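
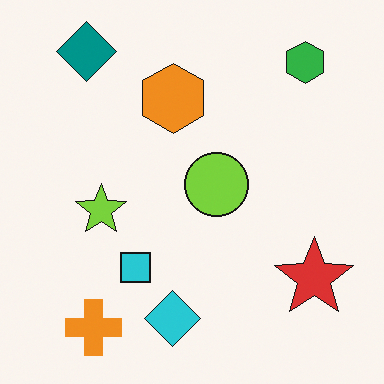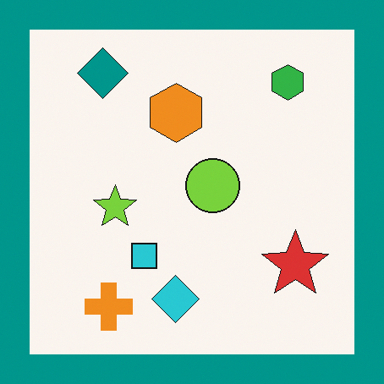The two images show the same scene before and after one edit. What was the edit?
Framed with a teal border.

A solid teal frame runs around the edge of the second image, with the content slightly shrunk inside it.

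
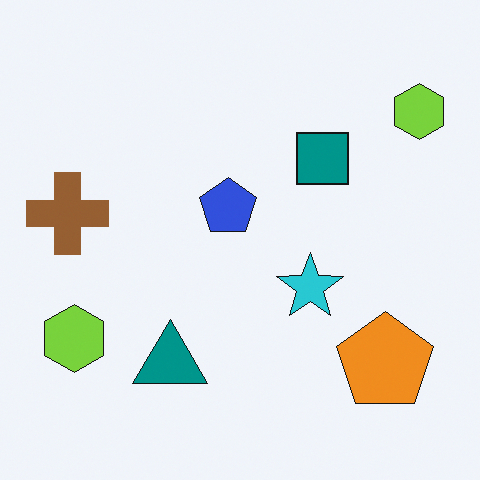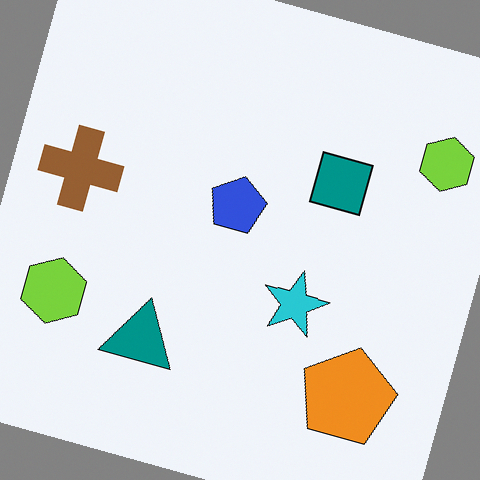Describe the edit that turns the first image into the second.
It was rotated clockwise by a moderate amount.

Every shape is tilted by the same angle and the image corners show triangular fill wedges — a whole-image rotation by a non-right angle.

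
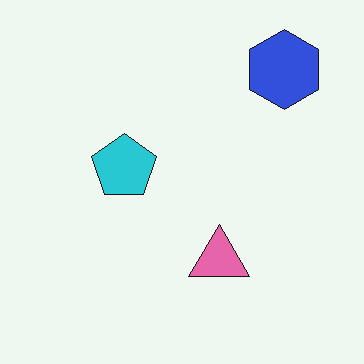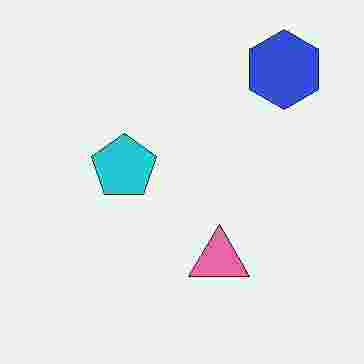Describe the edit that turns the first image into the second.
The second image is the first heavily JPEG-compressed with obvious blocking artifacts.

Blocky 8×8 compression artifacts appear around shape edges and the flat background shows ringing — characteristic JPEG degradation.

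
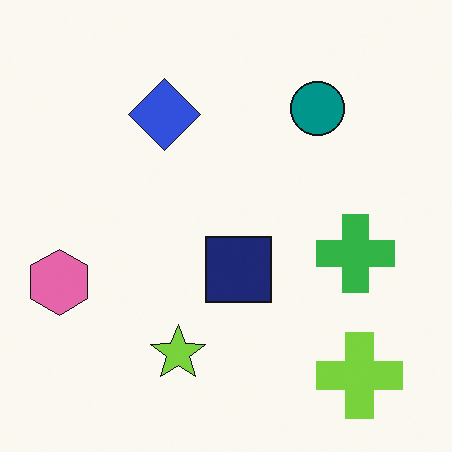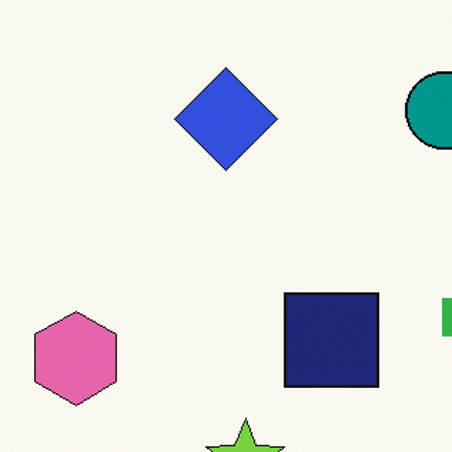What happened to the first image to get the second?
It was cropped slightly and scaled back up.

The visible shapes are larger and the field of view is narrower; shapes near the original edges may be partly or wholly outside the frame — a crop-and-rescale.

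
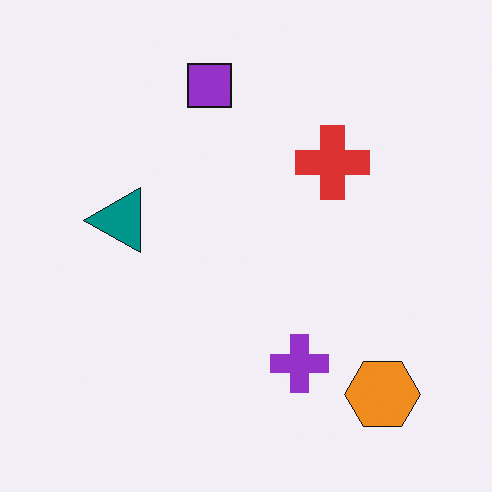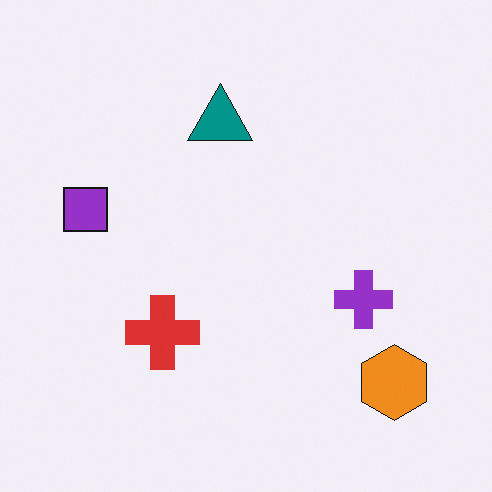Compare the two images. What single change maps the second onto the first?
The transformation is: transposed (reflected across the top-left ↔ bottom-right diagonal).

Shapes have swapped their row and column positions — what was in the top-right is now in the bottom-left — a diagonal reflection.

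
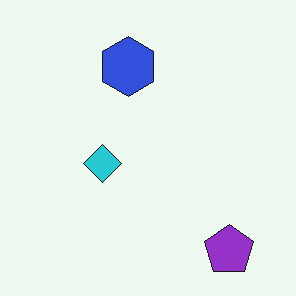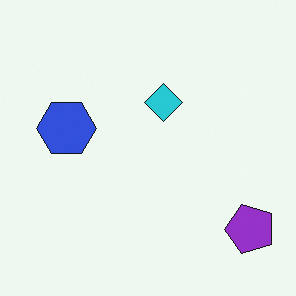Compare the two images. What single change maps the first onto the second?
It was transposed (reflected across the top-left ↔ bottom-right diagonal).

Shapes have swapped their row and column positions — what was in the top-right is now in the bottom-left — a diagonal reflection.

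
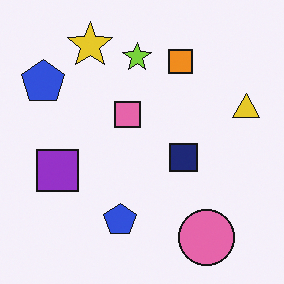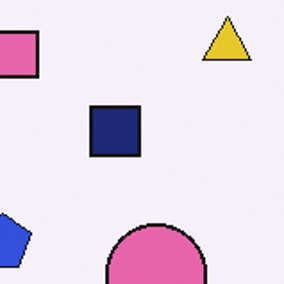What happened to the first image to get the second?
This is the original image cropped to a noticeably smaller region and rescaled.

The visible shapes are larger and the field of view is narrower; shapes near the original edges may be partly or wholly outside the frame — a crop-and-rescale.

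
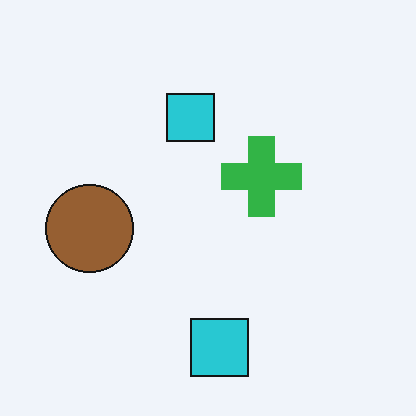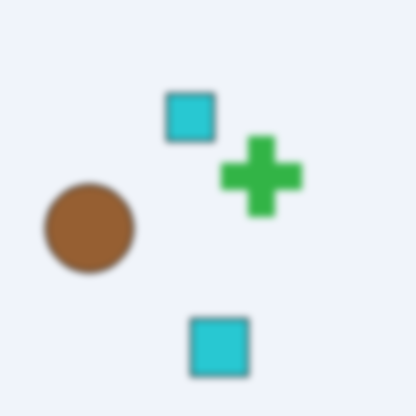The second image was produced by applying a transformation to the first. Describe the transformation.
This is the original image noticeably gaussian-blurred.

Shape edges and outlines are uniformly softened across the whole image.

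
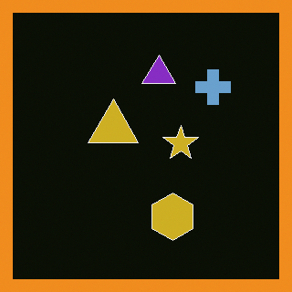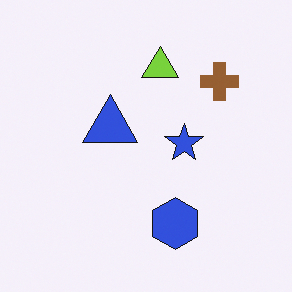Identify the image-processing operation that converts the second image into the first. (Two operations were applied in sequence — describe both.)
It was color-inverted (negative), then framed with a orange border.

The light background has become dark and every shape's color is its complement — a photographic negative. A solid orange frame runs around the edge of the first image, with the content slightly shrunk inside it.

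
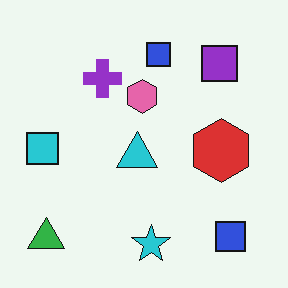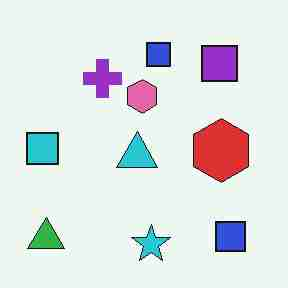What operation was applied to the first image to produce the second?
This is the original image degraded with heavy JPEG compression.

Blocky 8×8 compression artifacts appear around shape edges and the flat background shows ringing — characteristic JPEG degradation.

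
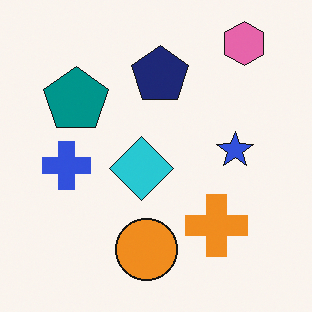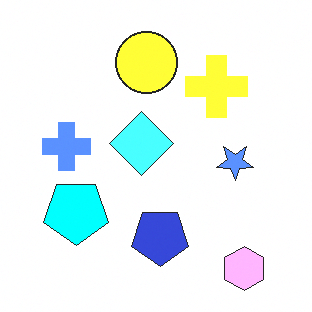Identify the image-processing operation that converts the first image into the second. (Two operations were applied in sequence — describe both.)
Flipped vertically (top ↔ bottom), then substantially brightened.

The pink hexagon is in the top-right of the first image and the bottom-right of the second — shapes on opposite sides of the horizontal midline have swapped in a mirror flip. Every pixel — background and shapes alike — is uniformly brightened.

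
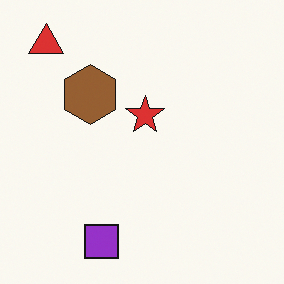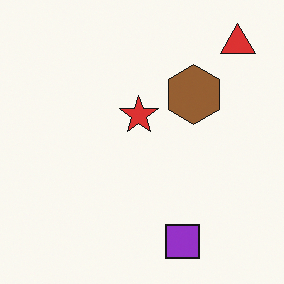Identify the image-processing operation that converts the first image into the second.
The second image is the first flipped horizontally (left ↔ right).

The red triangle is in the top-left of the first image and the top-right of the second — shapes on opposite sides of the vertical midline have swapped in a mirror flip.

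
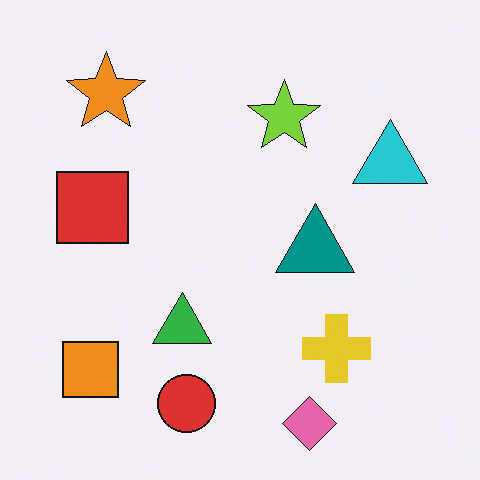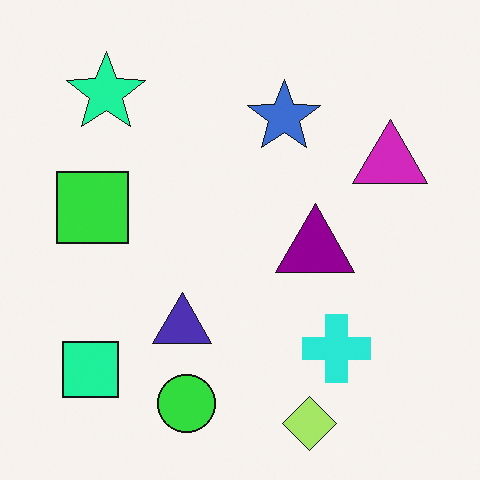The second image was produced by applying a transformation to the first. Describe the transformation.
It was hue-shifted noticeably.

Every shape's color has rotated by the same amount around the hue wheel — a uniform hue shift.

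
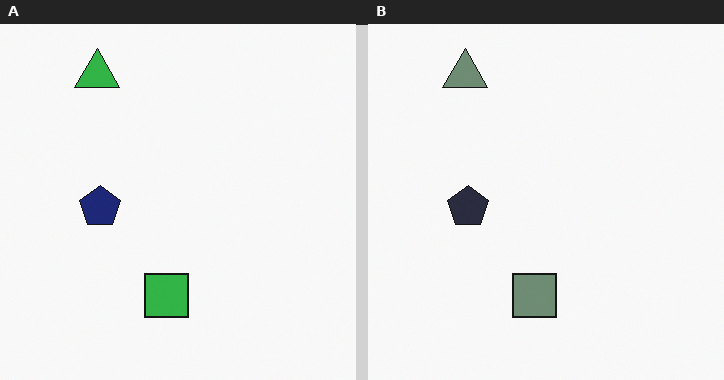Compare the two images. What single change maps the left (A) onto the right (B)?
This is the original image heavily desaturated.

All colors are more muted and greyish — a global saturation change.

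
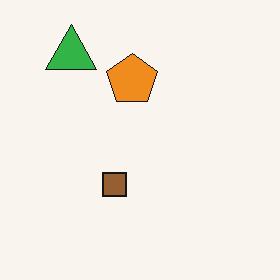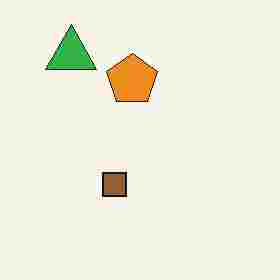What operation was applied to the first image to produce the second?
This is the original image heavily JPEG-compressed with obvious blocking artifacts.

Blocky 8×8 compression artifacts appear around shape edges and the flat background shows ringing — characteristic JPEG degradation.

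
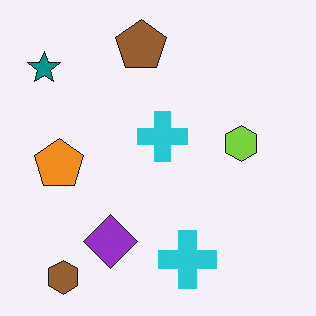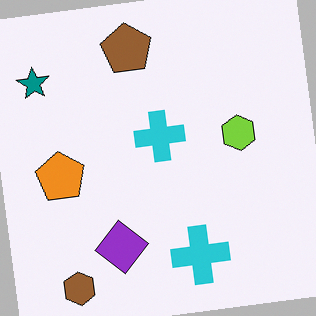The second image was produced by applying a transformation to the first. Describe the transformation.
The second image is the first rotated counter-clockwise by a slight angle.

Every shape is tilted by the same angle and the image corners show triangular fill wedges — a whole-image rotation by a non-right angle.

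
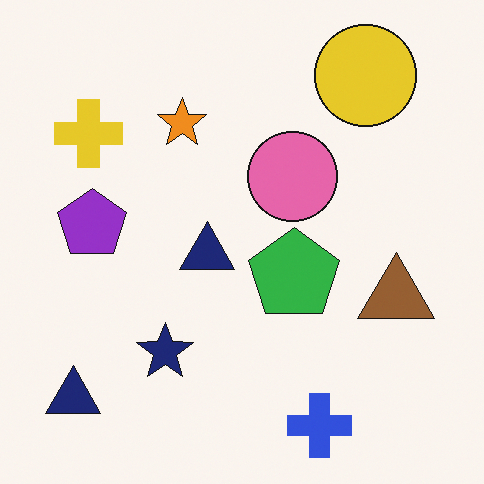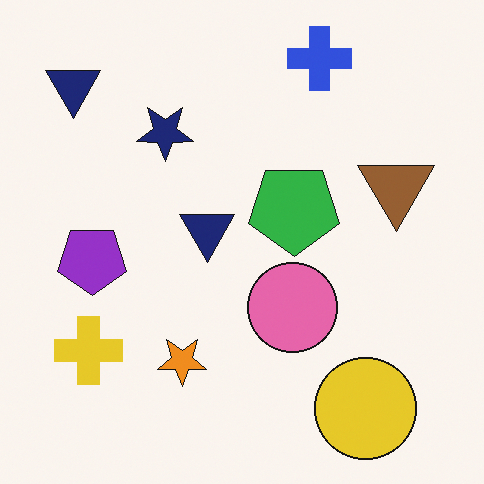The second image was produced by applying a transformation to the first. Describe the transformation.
The transformation is: flipped vertically (top ↔ bottom).

The blue cross is in the bottom of the first image and the top of the second — shapes on opposite sides of the horizontal midline have swapped in a mirror flip.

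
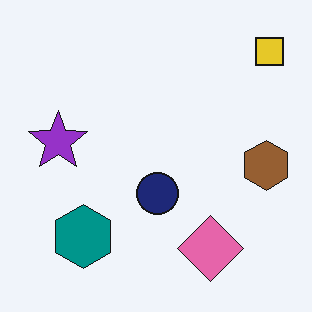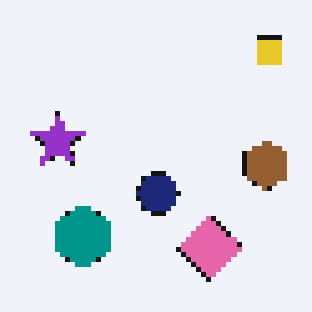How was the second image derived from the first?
The second image is the first lightly pixelated (a mild mosaic effect).

Shapes are reduced to large square blocks; fine edges and outlines are lost — a downscale-then-upscale (mosaic) effect.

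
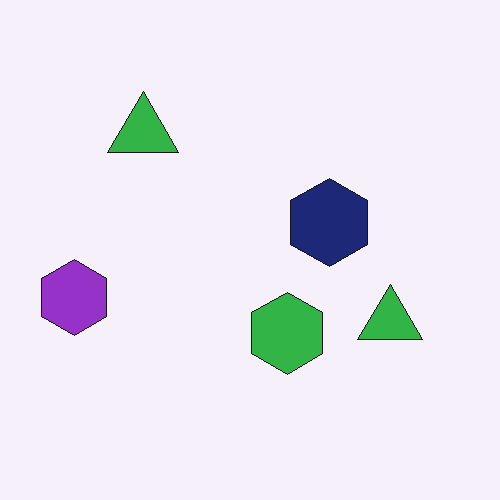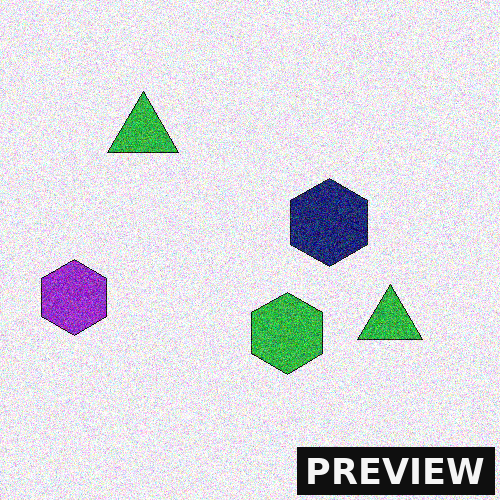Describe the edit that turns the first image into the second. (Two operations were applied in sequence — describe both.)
This is the original image degraded with a thick layer of grain, then watermarked with the text "PREVIEW" in the lower-right corner.

Random speckle covers the whole image, including the flat background. A dark label reading "PREVIEW" appears in the lower-right corner.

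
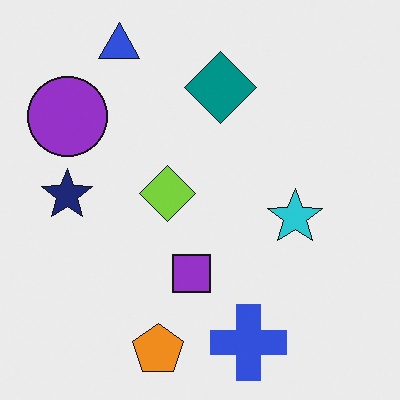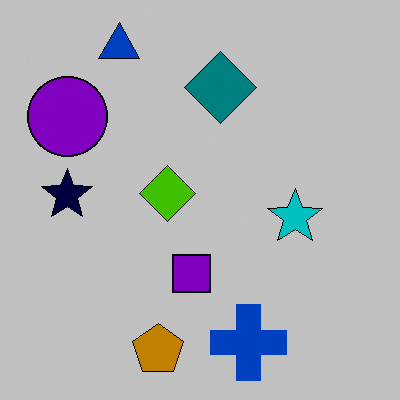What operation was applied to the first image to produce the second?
The second image is the first heavily posterized to just a handful of flat colors.

Each flat color has snapped to a coarser quantized level — most visibly, the near-white background has dropped to a flat grey.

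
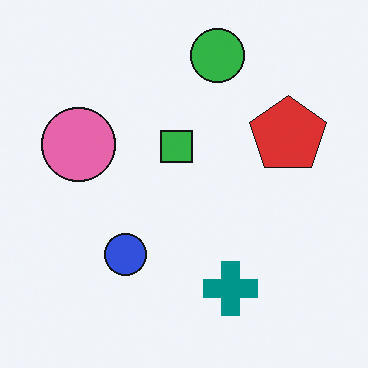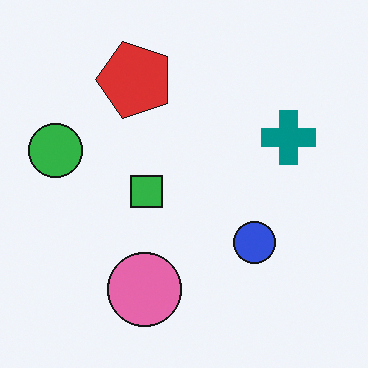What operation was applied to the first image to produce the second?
The image was rotated 90° counter-clockwise.

The green circle sits in the top of the first image and the left of the second — consistent with a whole-image 90° counter-clockwise rotation.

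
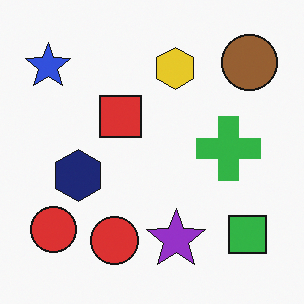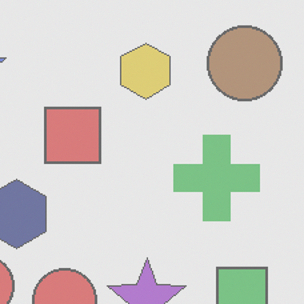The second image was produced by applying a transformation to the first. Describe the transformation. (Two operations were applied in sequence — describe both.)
The image was cropped to a modestly smaller region and rescaled, then given much lower contrast.

The visible shapes are larger and the field of view is narrower; shapes near the original edges may be partly or wholly outside the frame — a crop-and-rescale. Tones are pushed toward mid-grey across the whole image — a global contrast change.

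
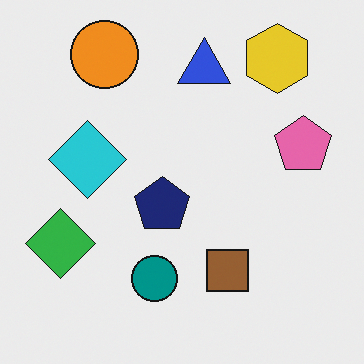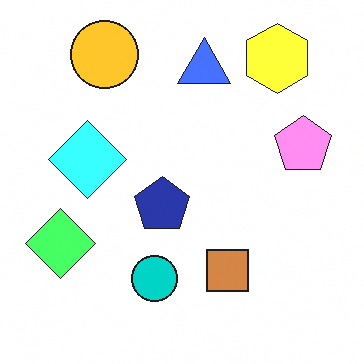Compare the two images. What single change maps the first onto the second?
The image was brightened a lot.

Every pixel — background and shapes alike — is uniformly brightened.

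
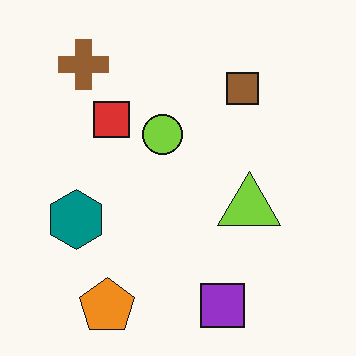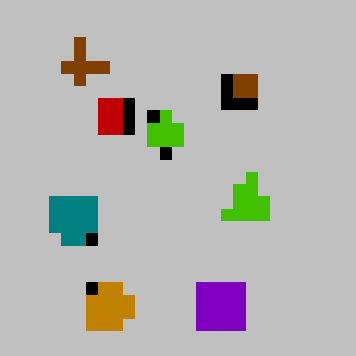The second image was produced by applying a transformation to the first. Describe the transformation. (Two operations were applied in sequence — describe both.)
It was heavily posterized to just a handful of flat colors, then heavily pixelated into large blocks.

Each flat color has snapped to a coarser quantized level — most visibly, the near-white background has dropped to a flat grey. Shapes are reduced to large square blocks; fine edges and outlines are lost — a downscale-then-upscale (mosaic) effect.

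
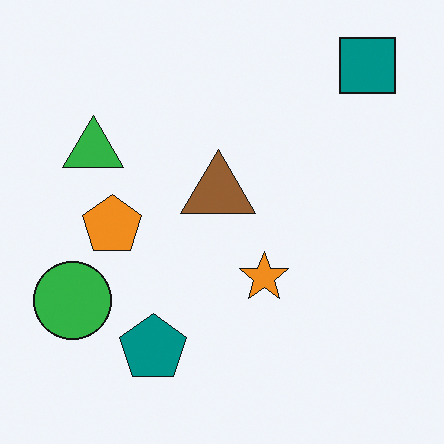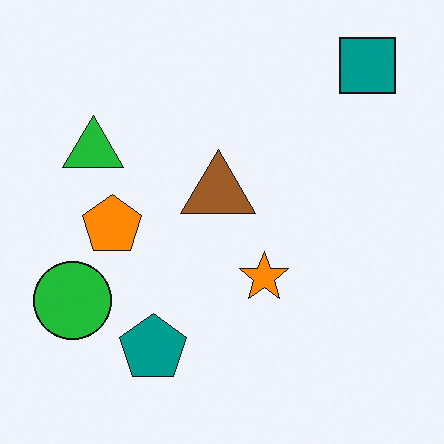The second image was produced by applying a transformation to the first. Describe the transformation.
This is the original image slightly oversaturated.

All colors are more vivid — a global saturation change.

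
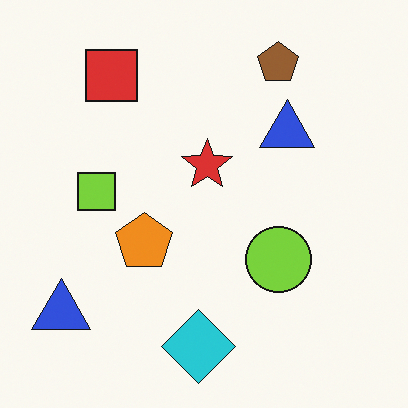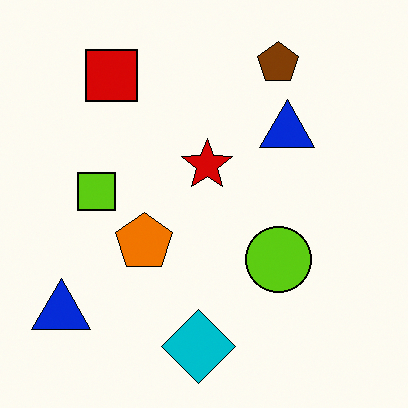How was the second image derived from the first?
The image was given slightly increased contrast.

Tones are pushed away from mid-grey across the whole image — a global contrast change.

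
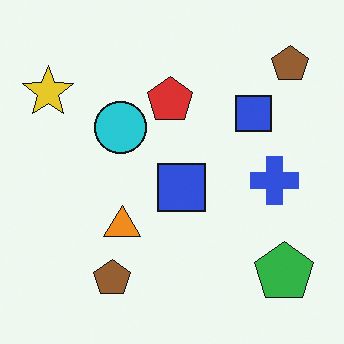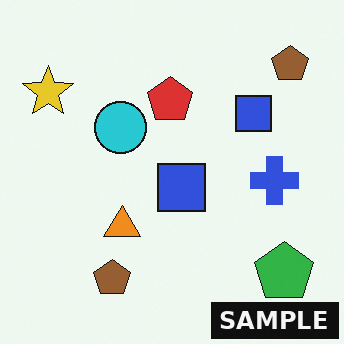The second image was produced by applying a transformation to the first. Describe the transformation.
It was watermarked with the text "SAMPLE" in the lower-right corner.

A dark label reading "SAMPLE" appears in the lower-right corner.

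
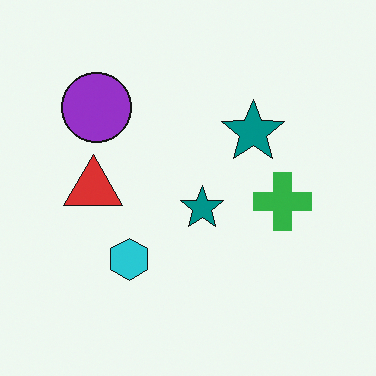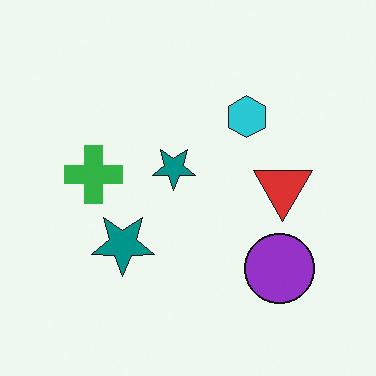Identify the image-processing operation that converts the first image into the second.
The transformation is: rotated 180°.

The purple circle sits in the top-left of the first image and the bottom-right of the second — consistent with a whole-image 180° rotation.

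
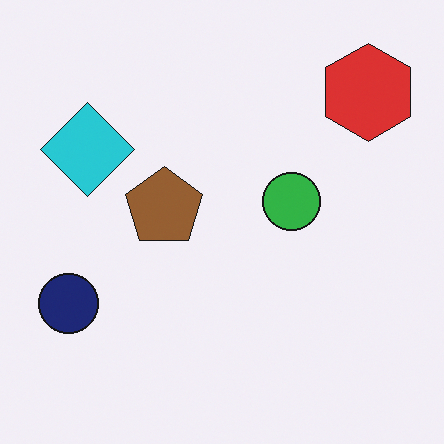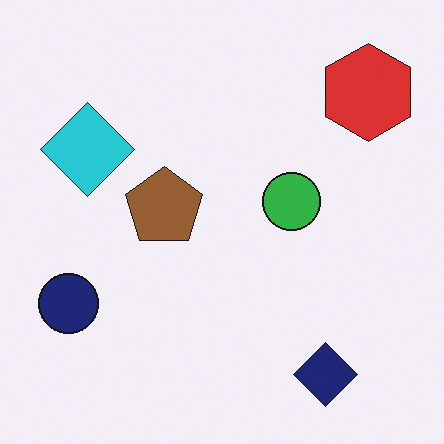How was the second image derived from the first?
It was overlaid with an additional navy diamond.

A navy diamond appears in the second image that is absent from the first.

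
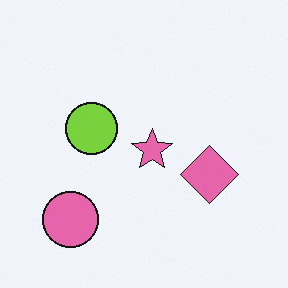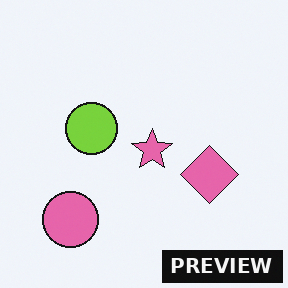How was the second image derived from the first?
The transformation is: watermarked with the text "PREVIEW" in the lower-right corner.

A dark label reading "PREVIEW" appears in the lower-right corner.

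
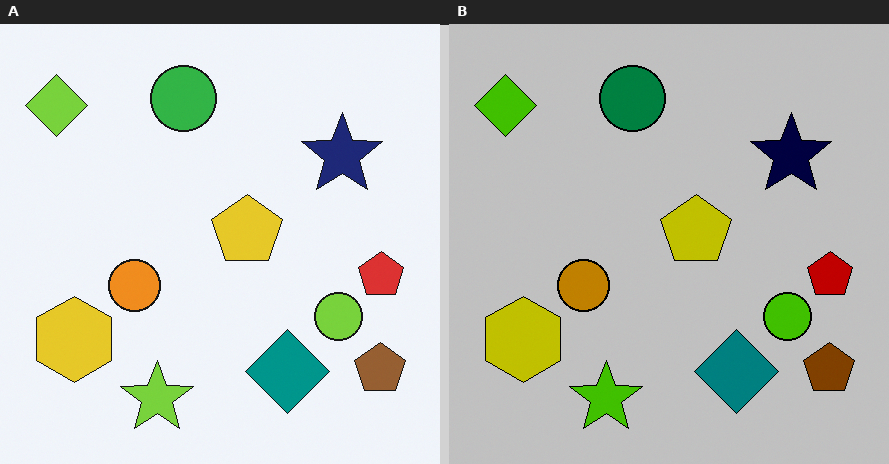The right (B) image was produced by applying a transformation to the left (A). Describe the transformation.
This is the original image heavily posterized to just a handful of flat colors.

Each flat color has snapped to a coarser quantized level — most visibly, the near-white background has dropped to a flat grey.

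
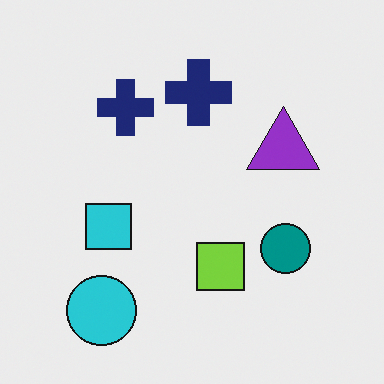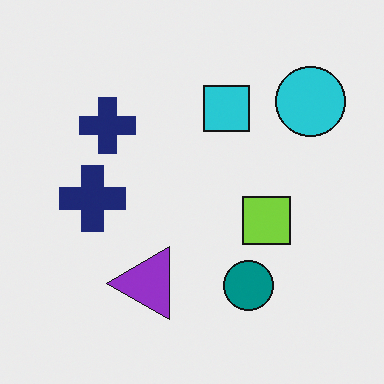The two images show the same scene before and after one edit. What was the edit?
Transposed (reflected across the top-left ↔ bottom-right diagonal).

Shapes have swapped their row and column positions — what was in the top-right is now in the bottom-left — a diagonal reflection.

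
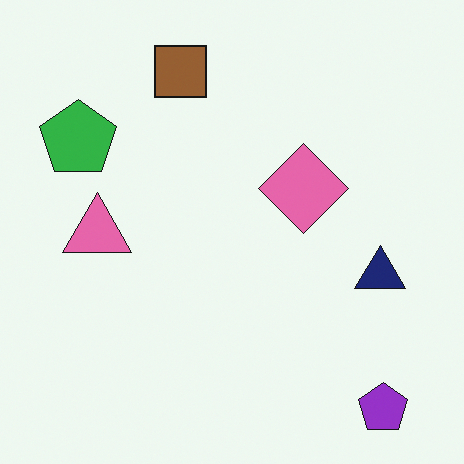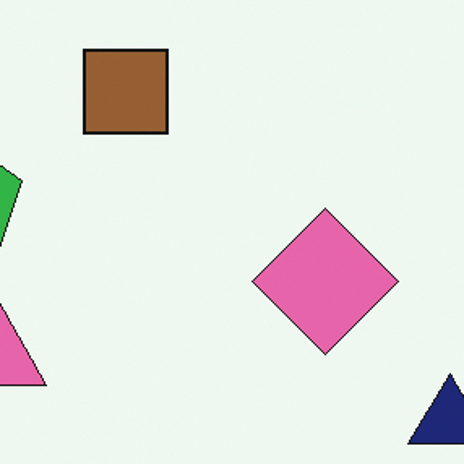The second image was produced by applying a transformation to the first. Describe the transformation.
Cropped tightly and scaled back up.

The visible shapes are larger and the field of view is narrower; shapes near the original edges may be partly or wholly outside the frame — a crop-and-rescale.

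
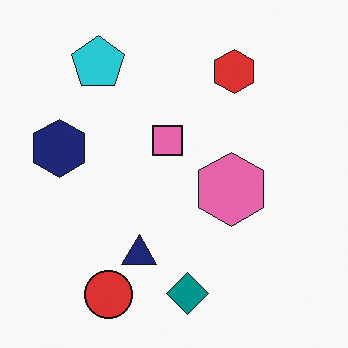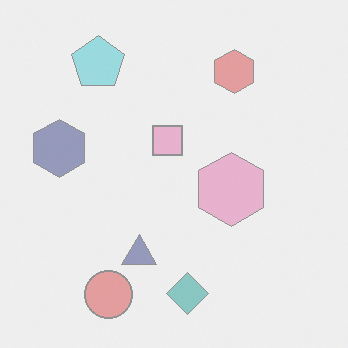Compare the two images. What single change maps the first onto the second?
The image was washed out (contrast reduced).

Tones are pushed toward mid-grey across the whole image — a global contrast change.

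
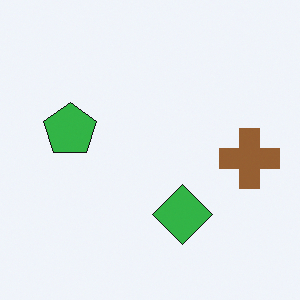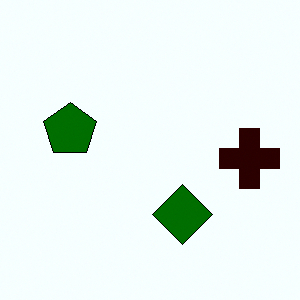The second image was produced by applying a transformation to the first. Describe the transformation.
This is the original image given much higher contrast.

Tones are pushed away from mid-grey across the whole image — a global contrast change.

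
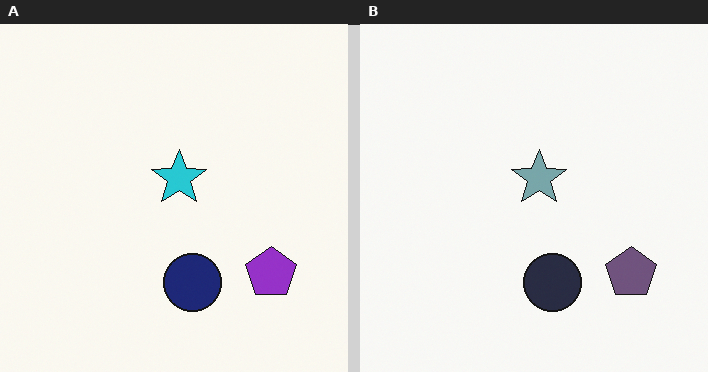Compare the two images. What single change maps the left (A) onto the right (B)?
Made much more muted (saturation change).

All colors are more muted and greyish — a global saturation change.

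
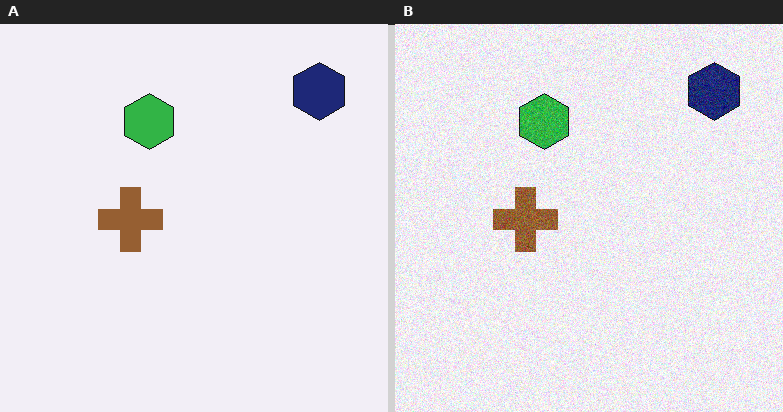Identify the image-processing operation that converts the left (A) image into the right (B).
The transformation is: degraded with visible gaussian noise.

Random speckle covers the whole image, including the flat background.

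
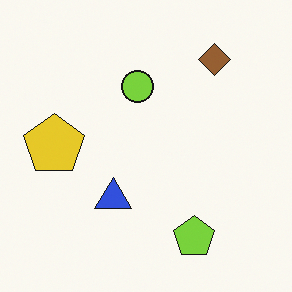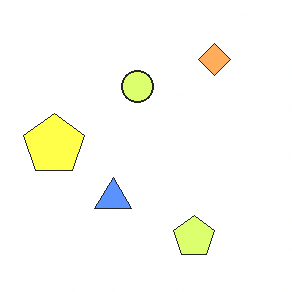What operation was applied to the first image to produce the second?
This is the original image noticeably brightened.

Every pixel — background and shapes alike — is uniformly brightened.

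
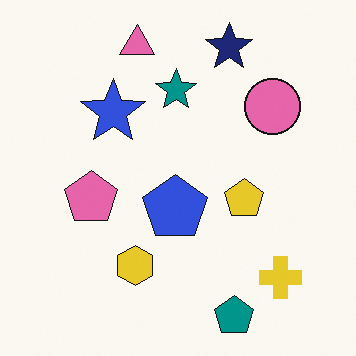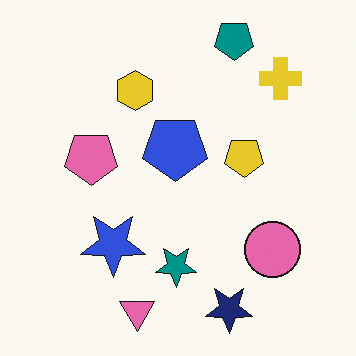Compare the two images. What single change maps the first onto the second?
The second image is the first flipped vertically (top ↔ bottom).

The teal pentagon is in the bottom of the first image and the top of the second — shapes on opposite sides of the horizontal midline have swapped in a mirror flip.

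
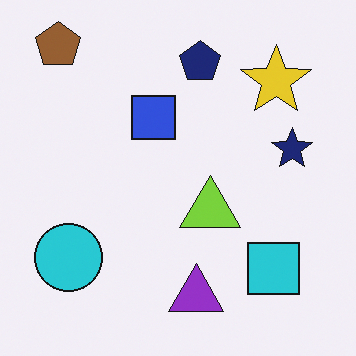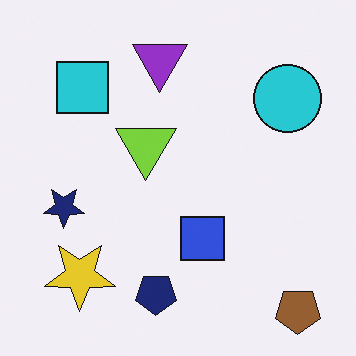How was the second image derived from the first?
It was rotated 180°.

The brown pentagon sits in the top-left of the first image and the bottom-right of the second — consistent with a whole-image 180° rotation.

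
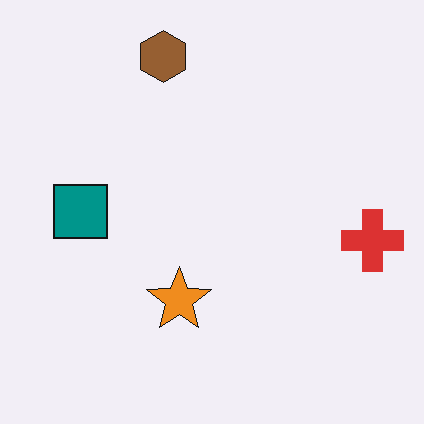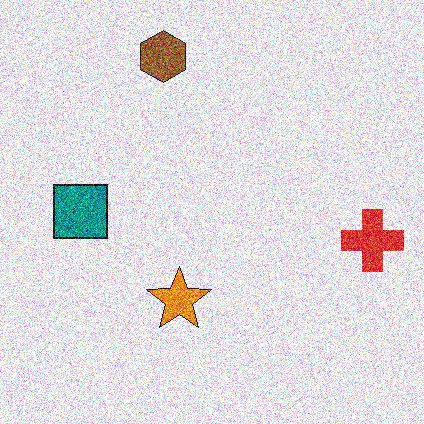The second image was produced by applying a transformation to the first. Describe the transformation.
It was degraded with heavy additive noise.

Random speckle covers the whole image, including the flat background.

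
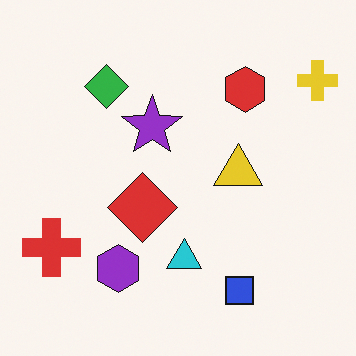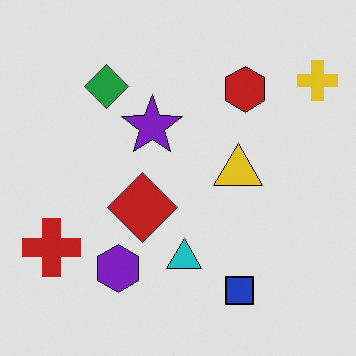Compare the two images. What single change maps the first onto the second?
Posterized to a reduced palette.

Each flat color has snapped to a coarser quantized level — most visibly, the near-white background has dropped to a flat grey.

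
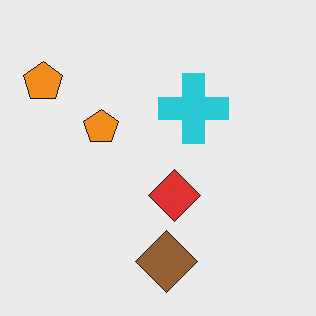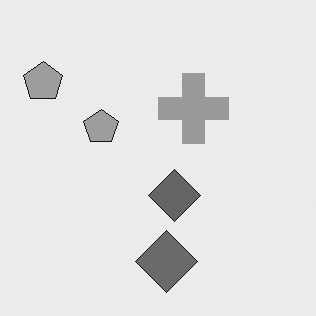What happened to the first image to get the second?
The second image is the first converted to grayscale.

All color is removed — every shape is now a shade of grey.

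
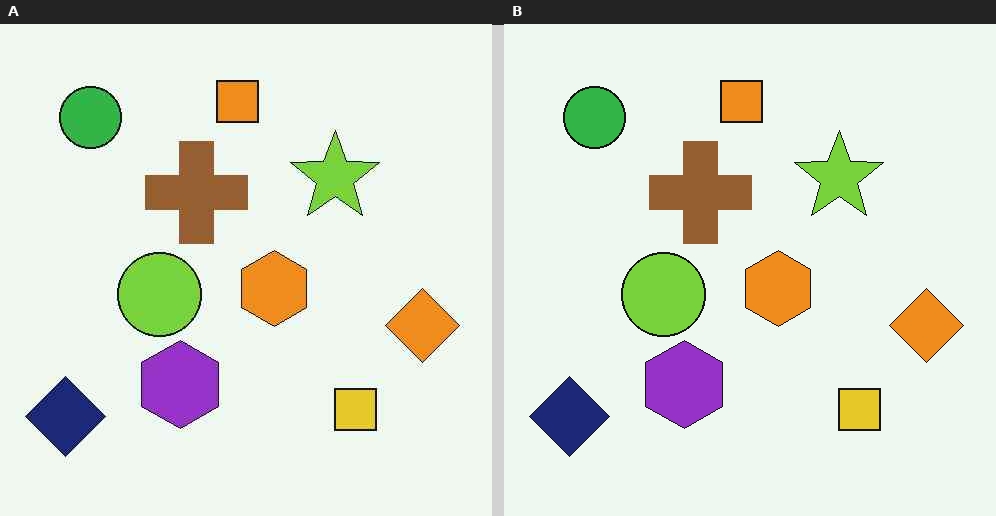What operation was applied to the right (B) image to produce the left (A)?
The left (A) image is the right (B) given moderate JPEG compression.

Blocky 8×8 compression artifacts appear around shape edges and the flat background shows ringing — characteristic JPEG degradation.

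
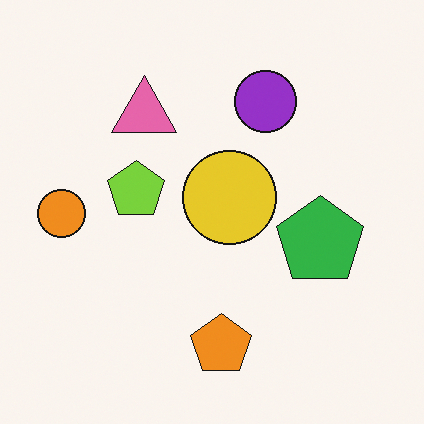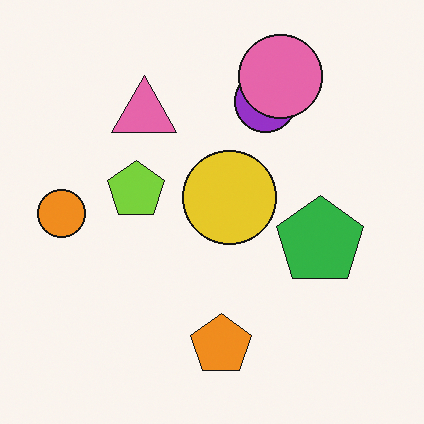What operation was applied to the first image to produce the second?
Overlaid with an additional pink circle.

A pink circle appears in the second image that is absent from the first.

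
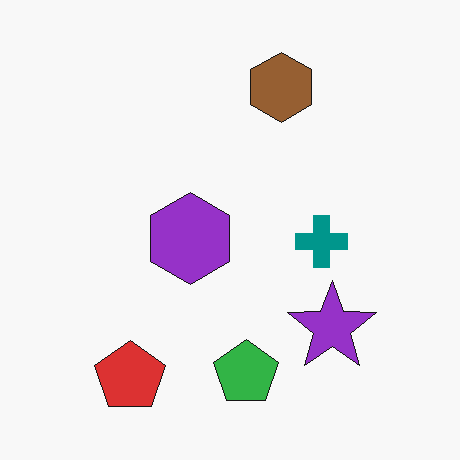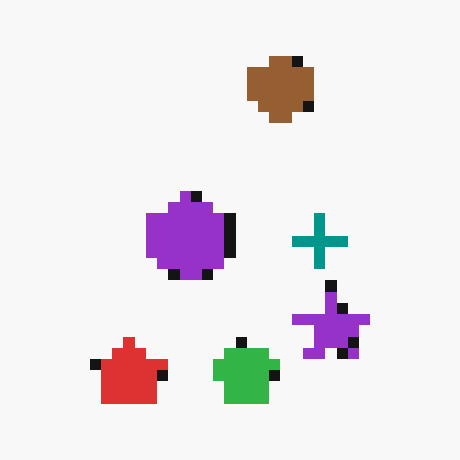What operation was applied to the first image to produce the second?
It was coarsely pixelated.

Shapes are reduced to large square blocks; fine edges and outlines are lost — a downscale-then-upscale (mosaic) effect.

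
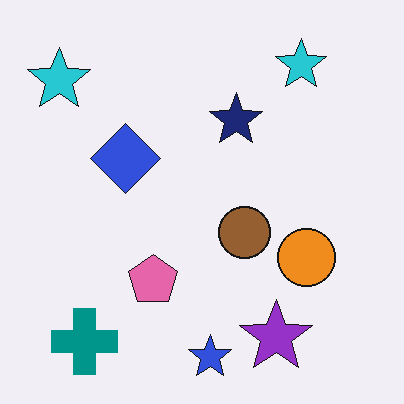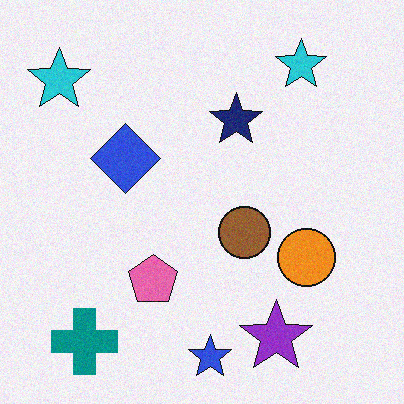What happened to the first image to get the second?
The image was degraded with a light layer of grain.

Random speckle covers the whole image, including the flat background.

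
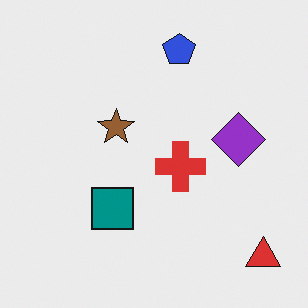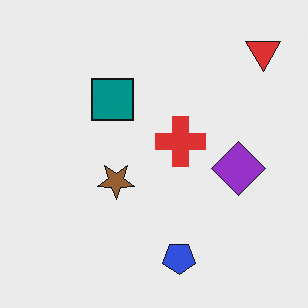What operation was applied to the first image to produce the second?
Flipped vertically (top ↔ bottom).

The blue pentagon is in the top of the first image and the bottom of the second — shapes on opposite sides of the horizontal midline have swapped in a mirror flip.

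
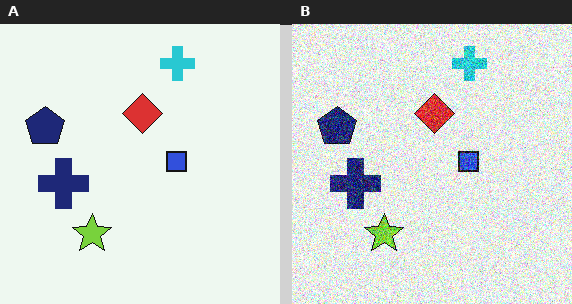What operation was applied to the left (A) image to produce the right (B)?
Degraded with strong gaussian noise.

Random speckle covers the whole image, including the flat background.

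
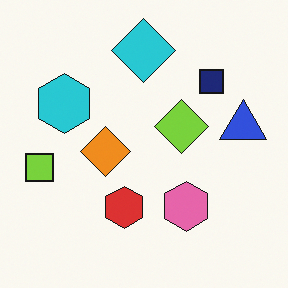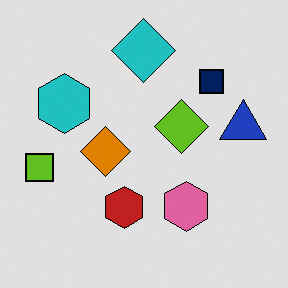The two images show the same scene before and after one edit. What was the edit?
The second image is the first moderately posterized.

Each flat color has snapped to a coarser quantized level — most visibly, the near-white background has dropped to a flat grey.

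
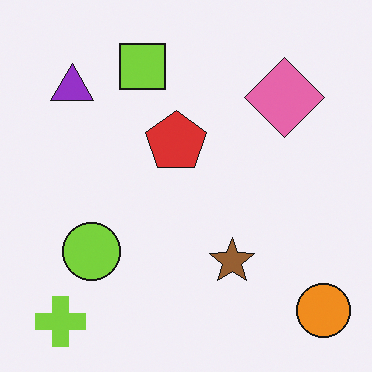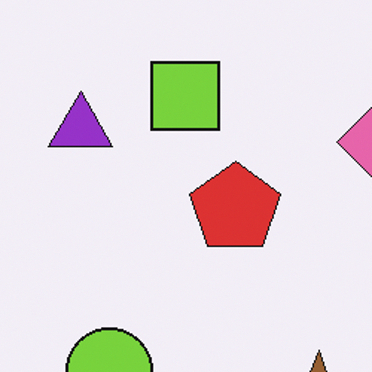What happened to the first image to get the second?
This is the original image cropped slightly and scaled back up.

The visible shapes are larger and the field of view is narrower; shapes near the original edges may be partly or wholly outside the frame — a crop-and-rescale.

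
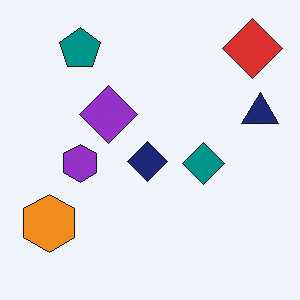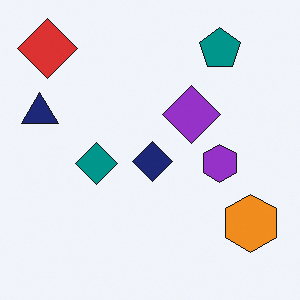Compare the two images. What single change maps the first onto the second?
This is the original image flipped horizontally (left ↔ right).

The navy triangle is in the right of the first image and the left of the second — shapes on opposite sides of the vertical midline have swapped in a mirror flip.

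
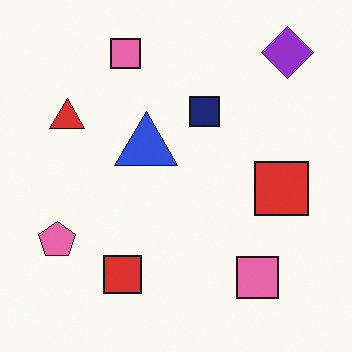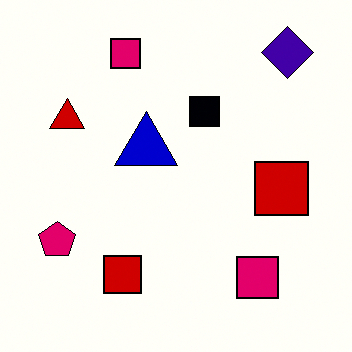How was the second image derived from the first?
The transformation is: given much higher contrast.

Tones are pushed away from mid-grey across the whole image — a global contrast change.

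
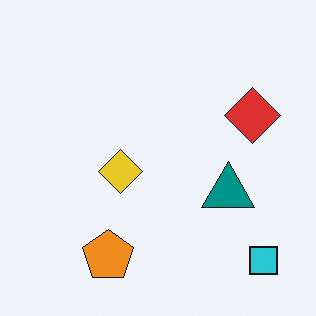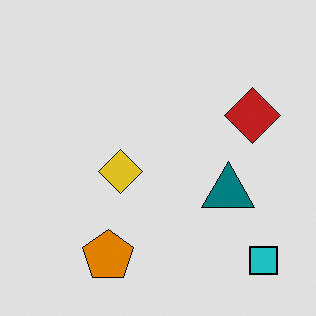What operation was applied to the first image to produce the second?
This is the original image moderately posterized.

Each flat color has snapped to a coarser quantized level — most visibly, the near-white background has dropped to a flat grey.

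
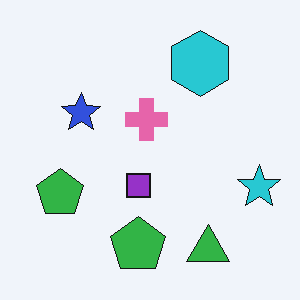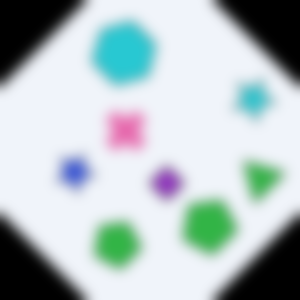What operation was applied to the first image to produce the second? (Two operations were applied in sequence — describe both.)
The image was rotated counter-clockwise by a large amount — several tens of degrees, then strongly gaussian-blurred.

Every shape is tilted by the same angle and the image corners show triangular fill wedges — a whole-image rotation by a non-right angle. Shape edges and outlines are uniformly softened across the whole image.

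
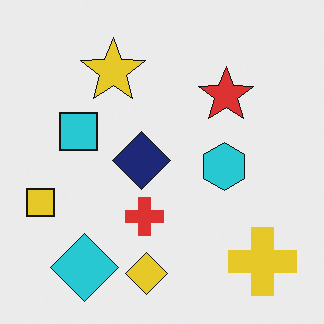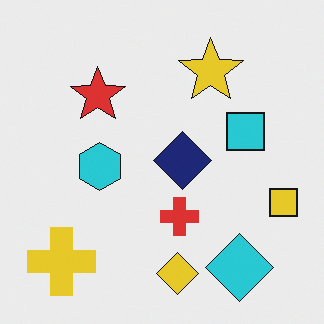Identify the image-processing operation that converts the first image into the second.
This is the original image flipped horizontally (left ↔ right).

The yellow square is in the left of the first image and the right of the second — shapes on opposite sides of the vertical midline have swapped in a mirror flip.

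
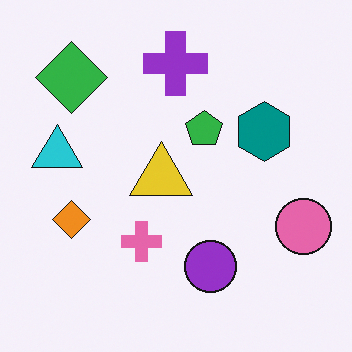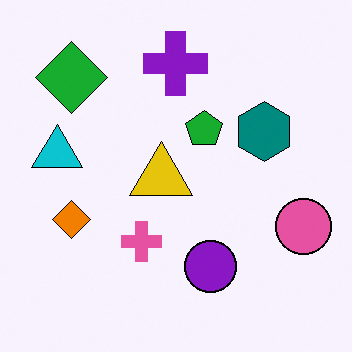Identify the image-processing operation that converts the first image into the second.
It was given slightly increased contrast.

Tones are pushed away from mid-grey across the whole image — a global contrast change.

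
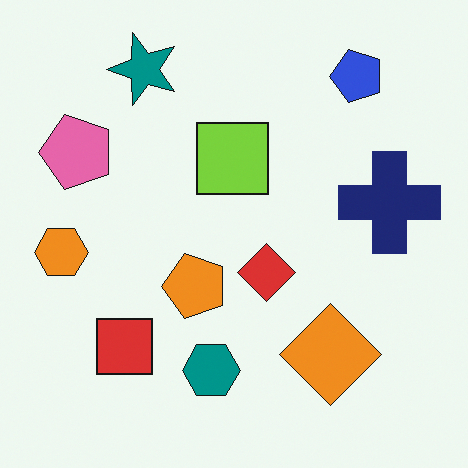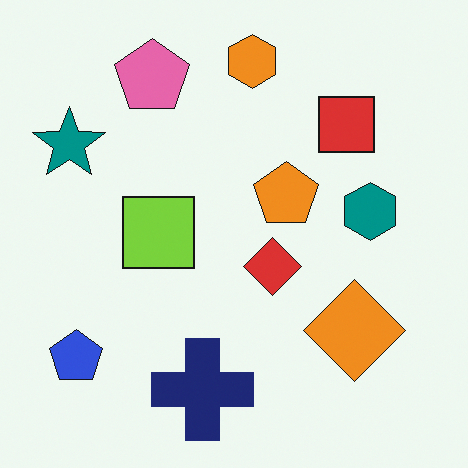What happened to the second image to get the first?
It was transposed (reflected across the top-left ↔ bottom-right diagonal).

Shapes have swapped their row and column positions — what was in the top-right is now in the bottom-left — a diagonal reflection.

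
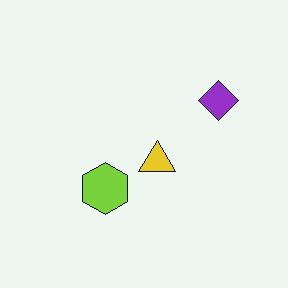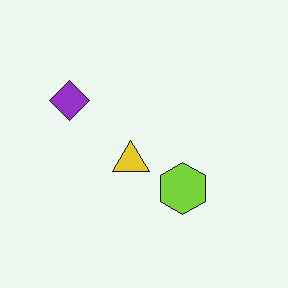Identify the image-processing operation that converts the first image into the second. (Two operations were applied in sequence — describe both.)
The second image is the first flipped horizontally (left ↔ right), then given moderate JPEG compression.

The purple diamond is in the right of the first image and the left of the second — shapes on opposite sides of the vertical midline have swapped in a mirror flip. Blocky 8×8 compression artifacts appear around shape edges and the flat background shows ringing — characteristic JPEG degradation.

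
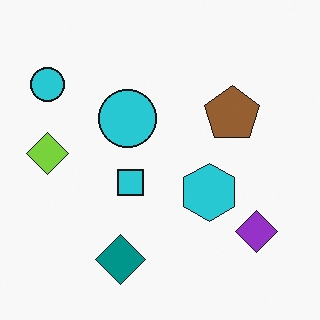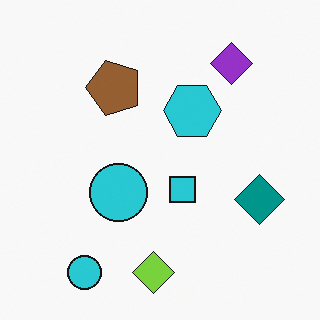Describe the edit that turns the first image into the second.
The second image is the first rotated 90° counter-clockwise.

The purple diamond sits in the bottom-right of the first image and the top-right of the second — consistent with a whole-image 90° counter-clockwise rotation.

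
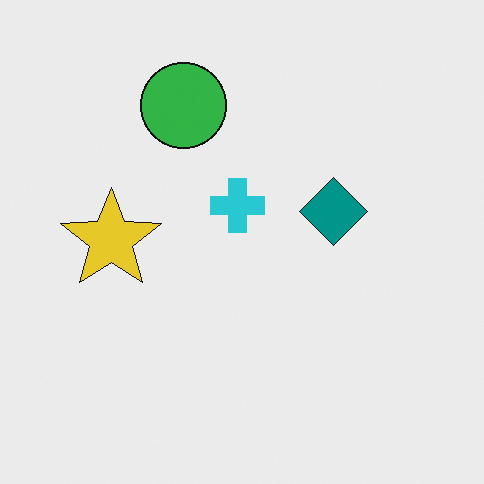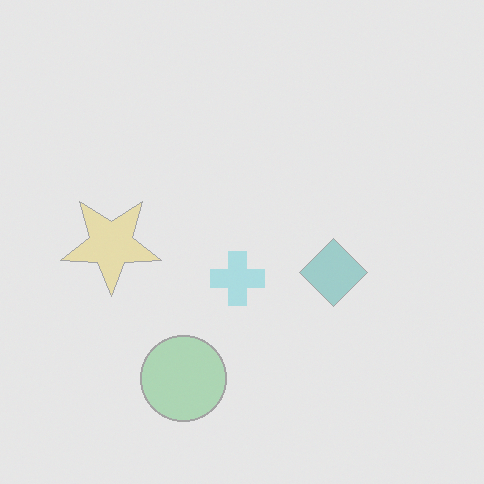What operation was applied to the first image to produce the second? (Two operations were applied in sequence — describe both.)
The transformation is: flipped vertically (top ↔ bottom), then washed out (contrast reduced).

The green circle is in the top of the first image and the bottom of the second — shapes on opposite sides of the horizontal midline have swapped in a mirror flip. Tones are pushed toward mid-grey across the whole image — a global contrast change.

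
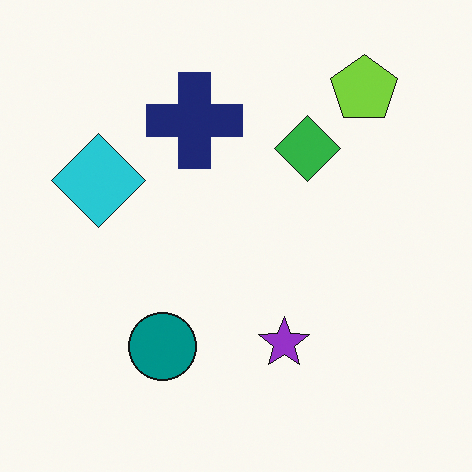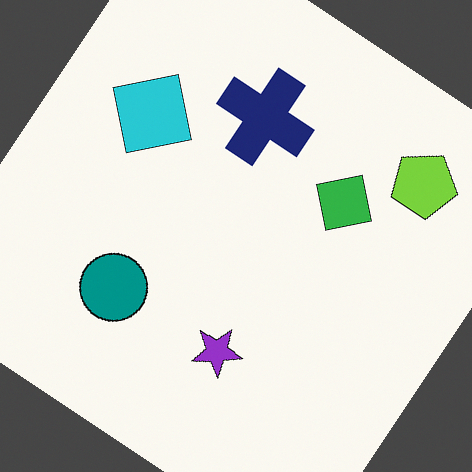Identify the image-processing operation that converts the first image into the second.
Rotated clockwise by a large amount — several tens of degrees.

Every shape is tilted by the same angle and the image corners show triangular fill wedges — a whole-image rotation by a non-right angle.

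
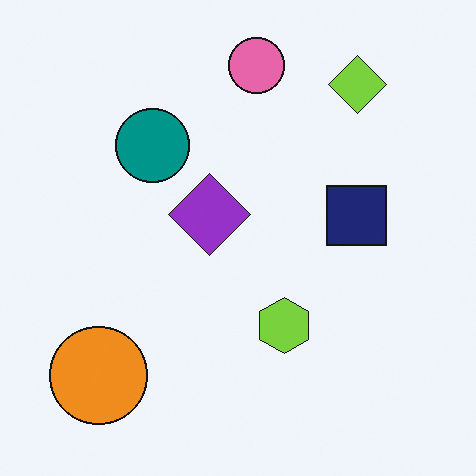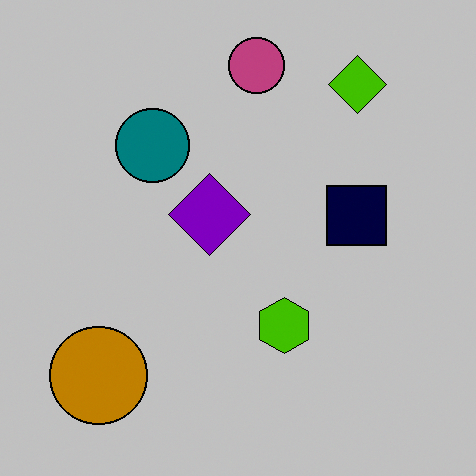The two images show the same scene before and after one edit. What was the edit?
It was aggressively posterized.

Each flat color has snapped to a coarser quantized level — most visibly, the near-white background has dropped to a flat grey.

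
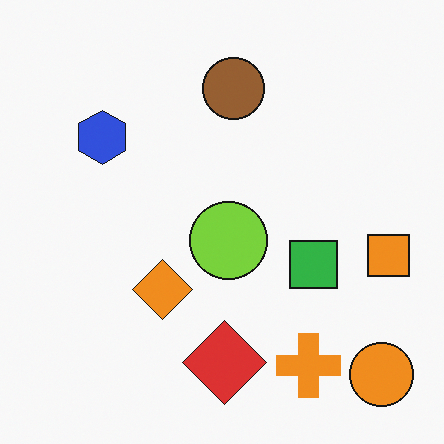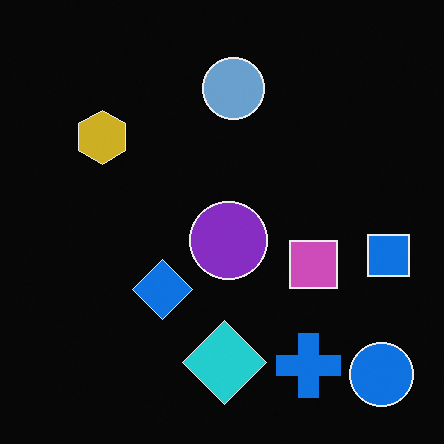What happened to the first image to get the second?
The image was color-inverted (negative).

The light background has become dark and every shape's color is its complement — a photographic negative.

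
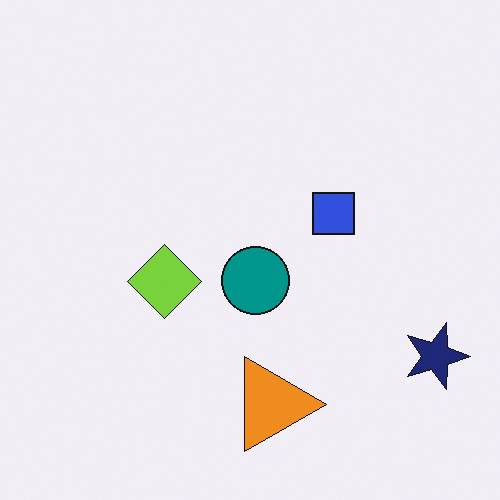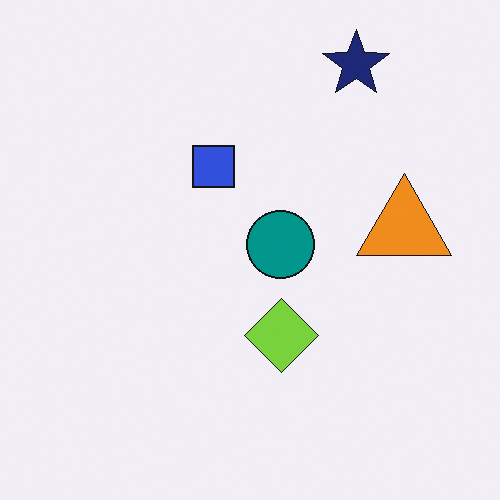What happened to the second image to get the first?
The image was rotated 90° clockwise.

The navy star sits in the top-right of the second image and the bottom-right of the first — consistent with a whole-image 90° clockwise rotation.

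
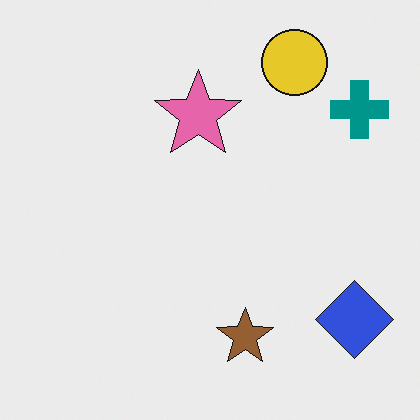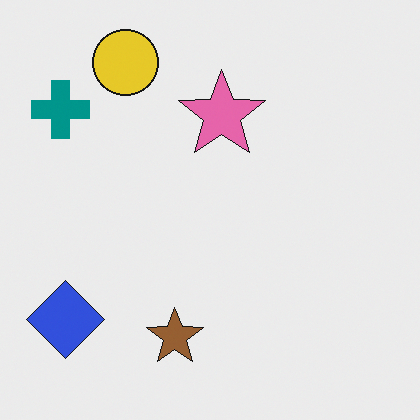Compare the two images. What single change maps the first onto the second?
The second image is the first flipped horizontally (left ↔ right).

The teal cross is in the top-right of the first image and the top-left of the second — shapes on opposite sides of the vertical midline have swapped in a mirror flip.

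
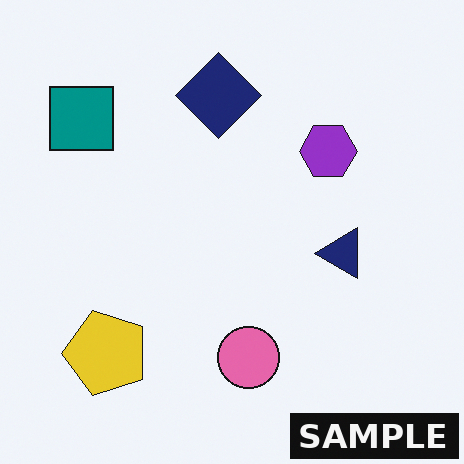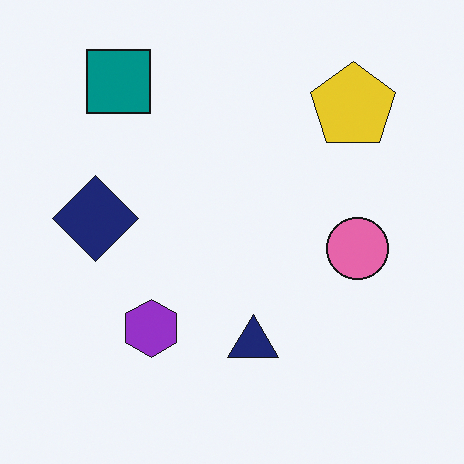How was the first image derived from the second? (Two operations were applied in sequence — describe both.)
It was transposed (reflected across the top-left ↔ bottom-right diagonal), then watermarked with the text "SAMPLE" in the lower-right corner.

Shapes have swapped their row and column positions — what was in the top-right is now in the bottom-left — a diagonal reflection. A dark label reading "SAMPLE" appears in the lower-right corner.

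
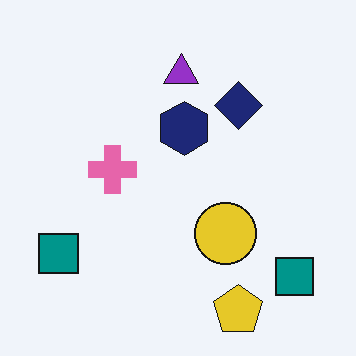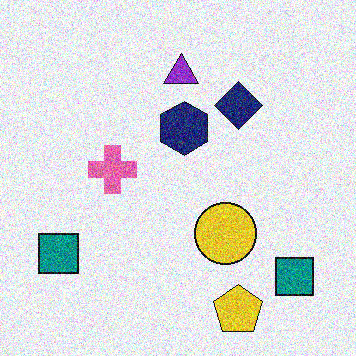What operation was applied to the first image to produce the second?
The image was degraded with heavy additive noise.

Random speckle covers the whole image, including the flat background.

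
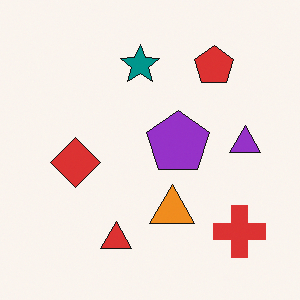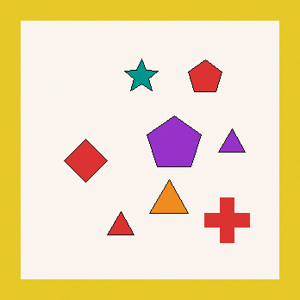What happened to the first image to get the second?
The second image is the first framed with a yellow border.

A solid yellow frame runs around the edge of the second image, with the content slightly shrunk inside it.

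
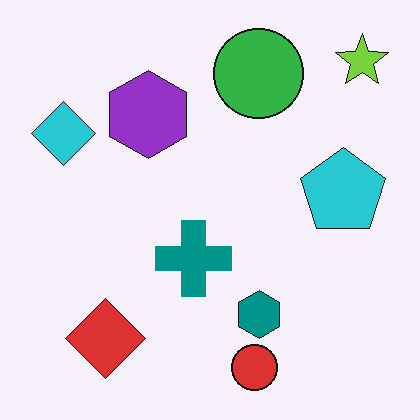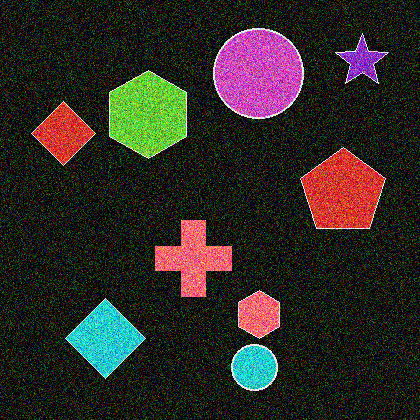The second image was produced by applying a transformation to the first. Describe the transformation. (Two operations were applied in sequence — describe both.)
The image was degraded with a thick layer of grain, then color-inverted (negative).

Random speckle covers the whole image, including the flat background. The light background has become dark and every shape's color is its complement — a photographic negative.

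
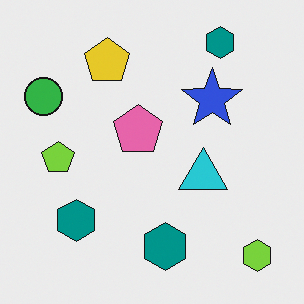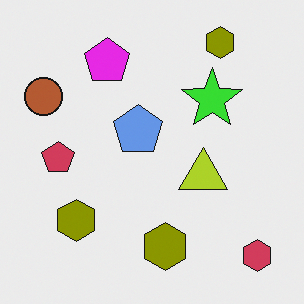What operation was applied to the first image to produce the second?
The transformation is: hue-shifted by a large amount.

Every shape's color has rotated by the same amount around the hue wheel — a uniform hue shift.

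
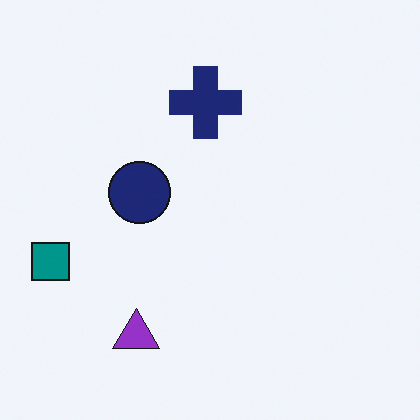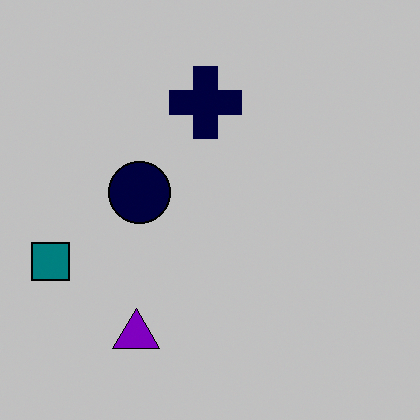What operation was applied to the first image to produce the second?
This is the original image aggressively posterized.

Each flat color has snapped to a coarser quantized level — most visibly, the near-white background has dropped to a flat grey.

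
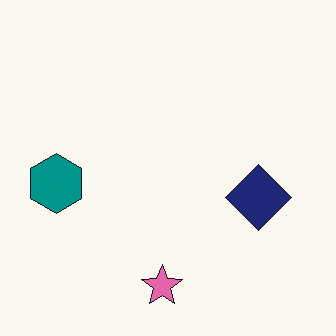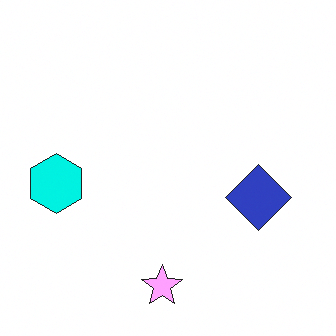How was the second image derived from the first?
It was substantially brightened.

Every pixel — background and shapes alike — is uniformly brightened.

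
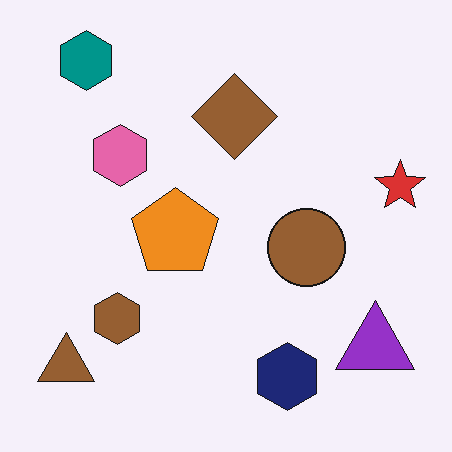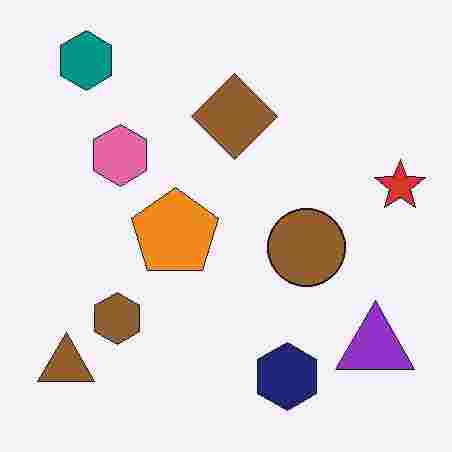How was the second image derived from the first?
The image was heavily JPEG-compressed with obvious blocking artifacts.

Blocky 8×8 compression artifacts appear around shape edges and the flat background shows ringing — characteristic JPEG degradation.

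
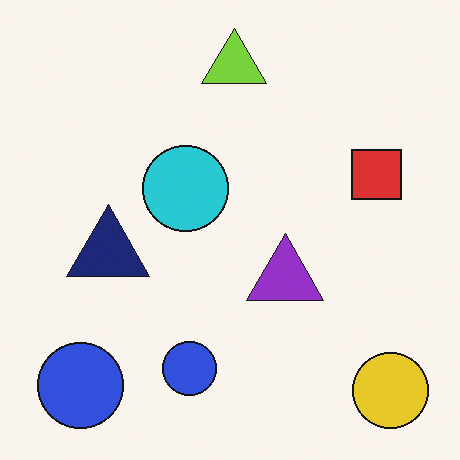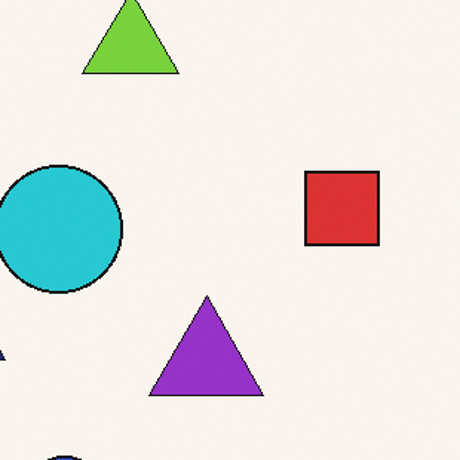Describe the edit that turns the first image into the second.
This is the original image cropped to a modestly smaller region and rescaled.

The visible shapes are larger and the field of view is narrower; shapes near the original edges may be partly or wholly outside the frame — a crop-and-rescale.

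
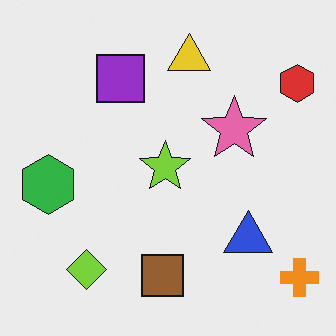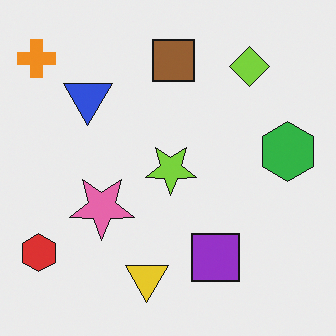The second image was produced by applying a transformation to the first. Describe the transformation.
The second image is the first rotated 180°.

The orange cross sits in the bottom-right of the first image and the top-left of the second — consistent with a whole-image 180° rotation.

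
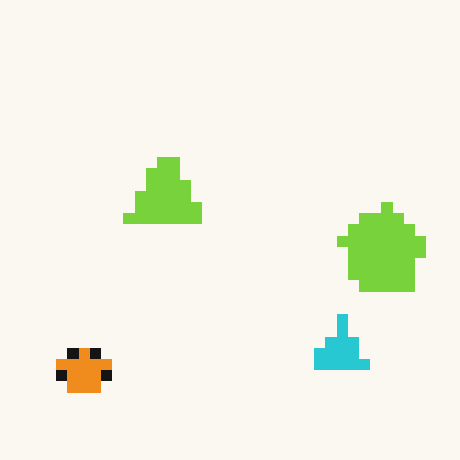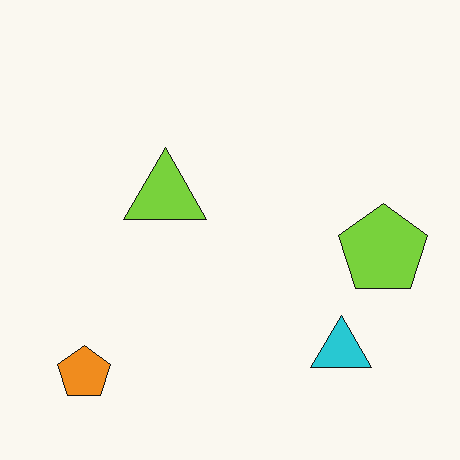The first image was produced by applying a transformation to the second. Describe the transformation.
This is the original image coarsely pixelated.

Shapes are reduced to large square blocks; fine edges and outlines are lost — a downscale-then-upscale (mosaic) effect.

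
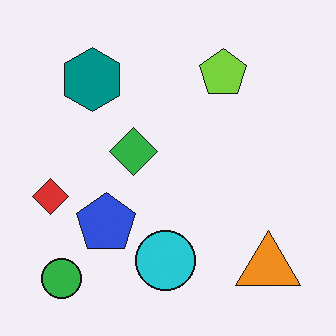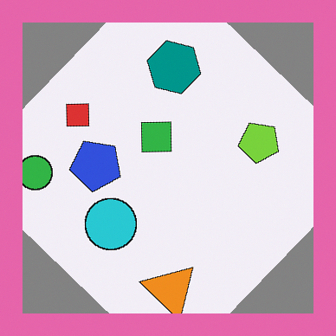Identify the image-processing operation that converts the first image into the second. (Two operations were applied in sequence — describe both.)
The transformation is: rotated clockwise by a large amount — several tens of degrees, then framed with a pink border.

Every shape is tilted by the same angle and the image corners show triangular fill wedges — a whole-image rotation by a non-right angle. A solid pink frame runs around the edge of the second image, with the content slightly shrunk inside it.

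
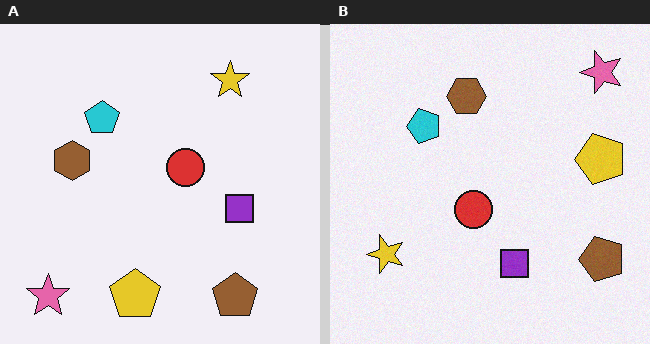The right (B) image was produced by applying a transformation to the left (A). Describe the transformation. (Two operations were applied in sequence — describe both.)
This is the original image transposed (reflected across the top-left ↔ bottom-right diagonal), then degraded with subtle gaussian noise.

Shapes have swapped their row and column positions — what was in the top-right is now in the bottom-left — a diagonal reflection. Random speckle covers the whole image, including the flat background.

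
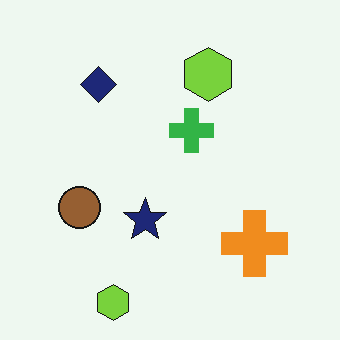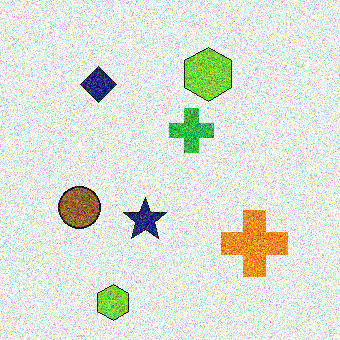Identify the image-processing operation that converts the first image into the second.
The image was degraded with heavy additive noise.

Random speckle covers the whole image, including the flat background.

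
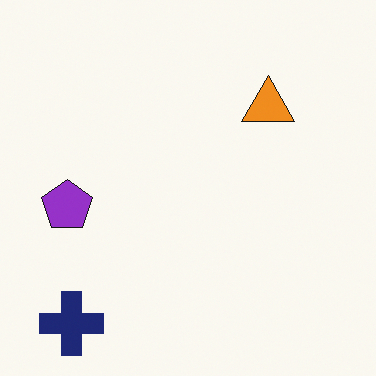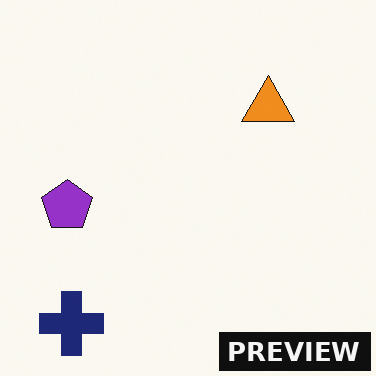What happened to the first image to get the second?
Watermarked with the text "PREVIEW" in the lower-right corner.

A dark label reading "PREVIEW" appears in the lower-right corner.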